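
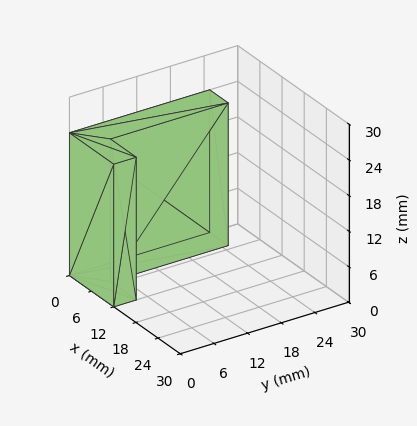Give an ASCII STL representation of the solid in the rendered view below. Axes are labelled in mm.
Reading the render: the shape is an L-shaped prism: outer 12 × 25 mm, arm thicknesses ≈ 4 mm (horizontal) and 5 mm (vertical), extruded 24 mm in z (dimensions read to the nearest mm from the axis ticks). For the STL, each face is triangulated and given an outward normal.

solid part
  facet normal 0.0000 0.0000 -1.0000
    outer loop
      vertex 12.00 4.00 0.00
      vertex 12.00 0.00 0.00
      vertex 0.00 0.00 0.00
    endloop
  endfacet
  facet normal 0.0000 0.0000 -1.0000
    outer loop
      vertex 5.00 4.00 0.00
      vertex 12.00 4.00 0.00
      vertex 0.00 0.00 0.00
    endloop
  endfacet
  facet normal 0.0000 0.0000 -1.0000
    outer loop
      vertex 5.00 25.00 0.00
      vertex 5.00 4.00 0.00
      vertex 0.00 0.00 0.00
    endloop
  endfacet
  facet normal 0.0000 0.0000 -1.0000
    outer loop
      vertex 0.00 25.00 0.00
      vertex 5.00 25.00 0.00
      vertex 0.00 0.00 0.00
    endloop
  endfacet
  facet normal 0.0000 0.0000 1.0000
    outer loop
      vertex 0.00 0.00 24.00
      vertex 12.00 0.00 24.00
      vertex 12.00 4.00 24.00
    endloop
  endfacet
  facet normal 0.0000 0.0000 1.0000
    outer loop
      vertex 0.00 0.00 24.00
      vertex 12.00 4.00 24.00
      vertex 5.00 4.00 24.00
    endloop
  endfacet
  facet normal 0.0000 0.0000 1.0000
    outer loop
      vertex 0.00 0.00 24.00
      vertex 5.00 4.00 24.00
      vertex 5.00 25.00 24.00
    endloop
  endfacet
  facet normal 0.0000 0.0000 1.0000
    outer loop
      vertex 0.00 0.00 24.00
      vertex 5.00 25.00 24.00
      vertex 0.00 25.00 24.00
    endloop
  endfacet
  facet normal 0.0000 -1.0000 0.0000
    outer loop
      vertex 0.00 0.00 0.00
      vertex 12.00 0.00 0.00
      vertex 12.00 0.00 24.00
    endloop
  endfacet
  facet normal 0.0000 -1.0000 0.0000
    outer loop
      vertex 0.00 0.00 0.00
      vertex 12.00 0.00 24.00
      vertex 0.00 0.00 24.00
    endloop
  endfacet
  facet normal 1.0000 0.0000 0.0000
    outer loop
      vertex 12.00 0.00 0.00
      vertex 12.00 4.00 0.00
      vertex 12.00 4.00 24.00
    endloop
  endfacet
  facet normal 1.0000 0.0000 0.0000
    outer loop
      vertex 12.00 0.00 0.00
      vertex 12.00 4.00 24.00
      vertex 12.00 0.00 24.00
    endloop
  endfacet
  facet normal 0.0000 1.0000 0.0000
    outer loop
      vertex 12.00 4.00 0.00
      vertex 5.00 4.00 0.00
      vertex 5.00 4.00 24.00
    endloop
  endfacet
  facet normal 0.0000 1.0000 0.0000
    outer loop
      vertex 12.00 4.00 0.00
      vertex 5.00 4.00 24.00
      vertex 12.00 4.00 24.00
    endloop
  endfacet
  facet normal 1.0000 0.0000 0.0000
    outer loop
      vertex 5.00 4.00 0.00
      vertex 5.00 25.00 0.00
      vertex 5.00 25.00 24.00
    endloop
  endfacet
  facet normal 1.0000 0.0000 0.0000
    outer loop
      vertex 5.00 4.00 0.00
      vertex 5.00 25.00 24.00
      vertex 5.00 4.00 24.00
    endloop
  endfacet
  facet normal 0.0000 1.0000 0.0000
    outer loop
      vertex 5.00 25.00 0.00
      vertex 0.00 25.00 0.00
      vertex 0.00 25.00 24.00
    endloop
  endfacet
  facet normal 0.0000 1.0000 0.0000
    outer loop
      vertex 5.00 25.00 0.00
      vertex 0.00 25.00 24.00
      vertex 5.00 25.00 24.00
    endloop
  endfacet
  facet normal -1.0000 0.0000 0.0000
    outer loop
      vertex 0.00 25.00 0.00
      vertex 0.00 0.00 0.00
      vertex 0.00 0.00 24.00
    endloop
  endfacet
  facet normal -1.0000 0.0000 0.0000
    outer loop
      vertex 0.00 25.00 0.00
      vertex 0.00 0.00 24.00
      vertex 0.00 25.00 24.00
    endloop
  endfacet
endsolid part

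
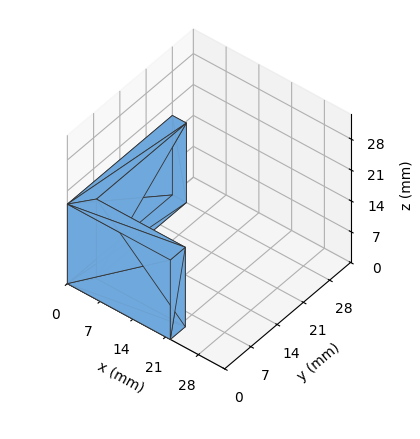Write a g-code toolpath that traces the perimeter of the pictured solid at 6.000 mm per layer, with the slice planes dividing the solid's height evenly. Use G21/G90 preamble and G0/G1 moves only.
Reading the render: the shape is an L-shaped prism: outer 22 × 28 mm, arm thicknesses ≈ 4 mm (horizontal) and 3 mm (vertical), extruded 18 mm in z (dimensions read to the nearest mm from the axis ticks). For the g-code, the solid's height is divided into equal slices at the stated Δz and each level perimeter traced with G1 moves after a G0 lift.

; perimeter-only toolpath
G21 ; units = mm
G90 ; absolute positioning
G28 ; home
; layer 1
G0 Z6.000
G0 X0.000 Y0.000
G1 X22.000 Y0.000
G1 X22.000 Y4.000
G1 X3.000 Y4.000
G1 X3.000 Y28.000
G1 X0.000 Y28.000
G1 X0.000 Y0.000
; layer 2
G0 Z12.000
G0 X0.000 Y0.000
G1 X22.000 Y0.000
G1 X22.000 Y4.000
G1 X3.000 Y4.000
G1 X3.000 Y28.000
G1 X0.000 Y28.000
G1 X0.000 Y0.000
; layer 3
G0 Z18.000
G0 X0.000 Y0.000
G1 X22.000 Y0.000
G1 X22.000 Y4.000
G1 X3.000 Y4.000
G1 X3.000 Y28.000
G1 X0.000 Y28.000
G1 X0.000 Y0.000
M2 ; end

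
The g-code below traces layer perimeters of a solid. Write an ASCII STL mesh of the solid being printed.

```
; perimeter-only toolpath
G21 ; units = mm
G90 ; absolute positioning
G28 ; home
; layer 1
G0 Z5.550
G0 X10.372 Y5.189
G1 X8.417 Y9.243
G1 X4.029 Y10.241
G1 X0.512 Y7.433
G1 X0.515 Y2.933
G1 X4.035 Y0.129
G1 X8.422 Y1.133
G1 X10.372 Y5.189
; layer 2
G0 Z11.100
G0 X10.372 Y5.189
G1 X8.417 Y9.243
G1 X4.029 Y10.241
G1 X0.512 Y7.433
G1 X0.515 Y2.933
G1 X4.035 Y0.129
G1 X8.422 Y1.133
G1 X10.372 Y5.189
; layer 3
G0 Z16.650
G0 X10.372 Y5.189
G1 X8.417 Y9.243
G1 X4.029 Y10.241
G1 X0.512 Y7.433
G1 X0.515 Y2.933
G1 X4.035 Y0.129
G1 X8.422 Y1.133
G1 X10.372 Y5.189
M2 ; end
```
solid part
  facet normal 0.0000 0.0000 -1.0000
    outer loop
      vertex 4.029 10.241 0.000
      vertex 8.417 9.243 0.000
      vertex 10.372 5.189 0.000
    endloop
  endfacet
  facet normal 0.0000 0.0000 -1.0000
    outer loop
      vertex 0.512 7.433 0.000
      vertex 4.029 10.241 0.000
      vertex 10.372 5.189 0.000
    endloop
  endfacet
  facet normal 0.0000 0.0000 -1.0000
    outer loop
      vertex 0.515 2.933 0.000
      vertex 0.512 7.433 0.000
      vertex 10.372 5.189 0.000
    endloop
  endfacet
  facet normal 0.0000 0.0000 -1.0000
    outer loop
      vertex 4.035 0.129 0.000
      vertex 0.515 2.933 0.000
      vertex 10.372 5.189 0.000
    endloop
  endfacet
  facet normal 0.0000 0.0000 -1.0000
    outer loop
      vertex 8.422 1.133 0.000
      vertex 4.035 0.129 0.000
      vertex 10.372 5.189 0.000
    endloop
  endfacet
  facet normal 0.0000 0.0000 1.0000
    outer loop
      vertex 10.372 5.189 16.650
      vertex 8.417 9.243 16.650
      vertex 4.029 10.241 16.650
    endloop
  endfacet
  facet normal 0.0000 0.0000 1.0000
    outer loop
      vertex 10.372 5.189 16.650
      vertex 4.029 10.241 16.650
      vertex 0.512 7.433 16.650
    endloop
  endfacet
  facet normal 0.0000 0.0000 1.0000
    outer loop
      vertex 10.372 5.189 16.650
      vertex 0.512 7.433 16.650
      vertex 0.515 2.933 16.650
    endloop
  endfacet
  facet normal 0.0000 0.0000 1.0000
    outer loop
      vertex 10.372 5.189 16.650
      vertex 0.515 2.933 16.650
      vertex 4.035 0.129 16.650
    endloop
  endfacet
  facet normal 0.0000 0.0000 1.0000
    outer loop
      vertex 10.372 5.189 16.650
      vertex 4.035 0.129 16.650
      vertex 8.422 1.133 16.650
    endloop
  endfacet
  facet normal 0.9007 0.4344 0.0000
    outer loop
      vertex 10.372 5.189 0.000
      vertex 8.417 9.243 0.000
      vertex 8.417 9.243 16.650
    endloop
  endfacet
  facet normal 0.9007 0.4344 0.0000
    outer loop
      vertex 10.372 5.189 0.000
      vertex 8.417 9.243 16.650
      vertex 10.372 5.189 16.650
    endloop
  endfacet
  facet normal 0.2218 0.9751 0.0000
    outer loop
      vertex 8.417 9.243 0.000
      vertex 4.029 10.241 0.000
      vertex 4.029 10.241 16.650
    endloop
  endfacet
  facet normal 0.2218 0.9751 0.0000
    outer loop
      vertex 8.417 9.243 0.000
      vertex 4.029 10.241 16.650
      vertex 8.417 9.243 16.650
    endloop
  endfacet
  facet normal -0.6239 0.7815 0.0000
    outer loop
      vertex 4.029 10.241 0.000
      vertex 0.512 7.433 0.000
      vertex 0.512 7.433 16.650
    endloop
  endfacet
  facet normal -0.6239 0.7815 0.0000
    outer loop
      vertex 4.029 10.241 0.000
      vertex 0.512 7.433 16.650
      vertex 4.029 10.241 16.650
    endloop
  endfacet
  facet normal -1.0000 -0.0007 0.0000
    outer loop
      vertex 0.512 7.433 0.000
      vertex 0.515 2.933 0.000
      vertex 0.515 2.933 16.650
    endloop
  endfacet
  facet normal -1.0000 -0.0007 0.0000
    outer loop
      vertex 0.512 7.433 0.000
      vertex 0.515 2.933 16.650
      vertex 0.512 7.433 16.650
    endloop
  endfacet
  facet normal -0.6231 -0.7822 0.0000
    outer loop
      vertex 0.515 2.933 0.000
      vertex 4.035 0.129 0.000
      vertex 4.035 0.129 16.650
    endloop
  endfacet
  facet normal -0.6231 -0.7822 0.0000
    outer loop
      vertex 0.515 2.933 0.000
      vertex 4.035 0.129 16.650
      vertex 0.515 2.933 16.650
    endloop
  endfacet
  facet normal 0.2231 -0.9748 0.0000
    outer loop
      vertex 4.035 0.129 0.000
      vertex 8.422 1.133 0.000
      vertex 8.422 1.133 16.650
    endloop
  endfacet
  facet normal 0.2231 -0.9748 0.0000
    outer loop
      vertex 4.035 0.129 0.000
      vertex 8.422 1.133 16.650
      vertex 4.035 0.129 16.650
    endloop
  endfacet
  facet normal 0.9013 -0.4333 0.0000
    outer loop
      vertex 8.422 1.133 0.000
      vertex 10.372 5.189 0.000
      vertex 10.372 5.189 16.650
    endloop
  endfacet
  facet normal 0.9013 -0.4333 0.0000
    outer loop
      vertex 8.422 1.133 0.000
      vertex 10.372 5.189 16.650
      vertex 8.422 1.133 16.650
    endloop
  endfacet
endsolid part

The G0 Z moves step by Δz≈5.550 mm. Every layer's G1 loop is the same polygon, so the solid is a straight extrusion of it from z=0 to z≈16.6. Closing with flat bottom and top caps and triangulating gives 24 facets — a regular 7-sided prism (a cylinder approximated with 7 flat sides), circumscribed radius ≈ 5.19 mm, height ≈ 16.6 mm.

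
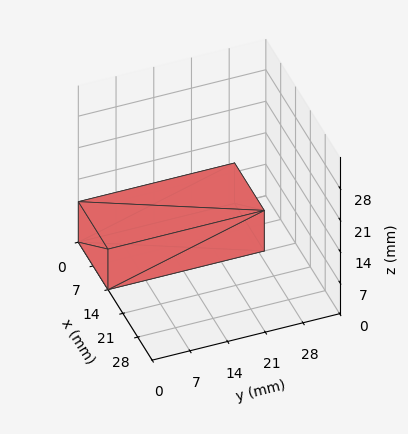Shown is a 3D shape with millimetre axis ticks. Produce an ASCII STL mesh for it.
Reading the render: the shape is a rectangular box, roughly 14 × 29 mm footprint and 9 mm tall (dimensions read to the nearest mm from the axis ticks). For the STL, each face is triangulated and given an outward normal.

solid part
  facet normal 0.0000 0.0000 -1.0000
    outer loop
      vertex 14.0 29.0 0.0
      vertex 14.0 0.0 0.0
      vertex 0.0 0.0 0.0
    endloop
  endfacet
  facet normal 0.0000 0.0000 -1.0000
    outer loop
      vertex 0.0 29.0 0.0
      vertex 14.0 29.0 0.0
      vertex 0.0 0.0 0.0
    endloop
  endfacet
  facet normal 0.0000 0.0000 1.0000
    outer loop
      vertex 0.0 0.0 9.0
      vertex 14.0 0.0 9.0
      vertex 14.0 29.0 9.0
    endloop
  endfacet
  facet normal 0.0000 0.0000 1.0000
    outer loop
      vertex 0.0 0.0 9.0
      vertex 14.0 29.0 9.0
      vertex 0.0 29.0 9.0
    endloop
  endfacet
  facet normal 0.0000 -1.0000 0.0000
    outer loop
      vertex 0.0 0.0 0.0
      vertex 14.0 0.0 0.0
      vertex 14.0 0.0 9.0
    endloop
  endfacet
  facet normal 0.0000 -1.0000 0.0000
    outer loop
      vertex 0.0 0.0 0.0
      vertex 14.0 0.0 9.0
      vertex 0.0 0.0 9.0
    endloop
  endfacet
  facet normal 0.0000 1.0000 0.0000
    outer loop
      vertex 14.0 29.0 9.0
      vertex 14.0 29.0 0.0
      vertex 0.0 29.0 0.0
    endloop
  endfacet
  facet normal 0.0000 1.0000 0.0000
    outer loop
      vertex 0.0 29.0 9.0
      vertex 14.0 29.0 9.0
      vertex 0.0 29.0 0.0
    endloop
  endfacet
  facet normal -1.0000 0.0000 0.0000
    outer loop
      vertex 0.0 29.0 9.0
      vertex 0.0 29.0 0.0
      vertex 0.0 0.0 0.0
    endloop
  endfacet
  facet normal -1.0000 0.0000 0.0000
    outer loop
      vertex 0.0 0.0 9.0
      vertex 0.0 29.0 9.0
      vertex 0.0 0.0 0.0
    endloop
  endfacet
  facet normal 1.0000 0.0000 0.0000
    outer loop
      vertex 14.0 0.0 0.0
      vertex 14.0 29.0 0.0
      vertex 14.0 29.0 9.0
    endloop
  endfacet
  facet normal 1.0000 0.0000 0.0000
    outer loop
      vertex 14.0 0.0 0.0
      vertex 14.0 29.0 9.0
      vertex 14.0 0.0 9.0
    endloop
  endfacet
endsolid part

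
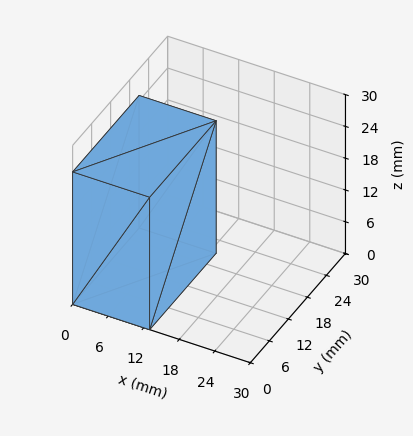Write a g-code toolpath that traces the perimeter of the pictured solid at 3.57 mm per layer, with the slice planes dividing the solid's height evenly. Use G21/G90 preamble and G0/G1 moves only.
Reading the render: the shape is a rectangular box, roughly 13 × 21 mm footprint and 25 mm tall (dimensions read to the nearest mm from the axis ticks). For the g-code, the solid's height is divided into equal slices at the stated Δz and each level perimeter traced with G1 moves after a G0 lift.

; perimeter-only toolpath
G21 ; units = mm
G90 ; absolute positioning
G28 ; home
; layer 1
G0 Z3.57
G0 X0.00 Y0.00
G1 X13.00 Y0.00
G1 X13.00 Y21.00
G1 X0.00 Y21.00
G1 X0.00 Y0.00
; layer 2
G0 Z7.14
G0 X0.00 Y0.00
G1 X13.00 Y0.00
G1 X13.00 Y21.00
G1 X0.00 Y21.00
G1 X0.00 Y0.00
; layer 3
G0 Z10.71
G0 X0.00 Y0.00
G1 X13.00 Y0.00
G1 X13.00 Y21.00
G1 X0.00 Y21.00
G1 X0.00 Y0.00
; layer 4
G0 Z14.29
G0 X0.00 Y0.00
G1 X13.00 Y0.00
G1 X13.00 Y21.00
G1 X0.00 Y21.00
G1 X0.00 Y0.00
; layer 5
G0 Z17.86
G0 X0.00 Y0.00
G1 X13.00 Y0.00
G1 X13.00 Y21.00
G1 X0.00 Y21.00
G1 X0.00 Y0.00
; layer 6
G0 Z21.43
G0 X0.00 Y0.00
G1 X13.00 Y0.00
G1 X13.00 Y21.00
G1 X0.00 Y21.00
G1 X0.00 Y0.00
; layer 7
G0 Z25.00
G0 X0.00 Y0.00
G1 X13.00 Y0.00
G1 X13.00 Y21.00
G1 X0.00 Y21.00
G1 X0.00 Y0.00
M2 ; end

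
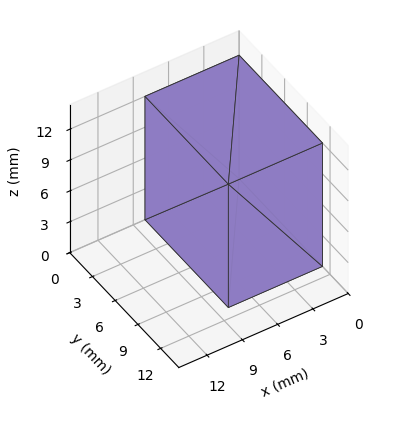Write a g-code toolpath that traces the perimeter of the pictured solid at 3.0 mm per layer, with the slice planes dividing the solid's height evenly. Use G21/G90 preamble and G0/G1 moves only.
Reading the render: the shape is a rectangular box, roughly 8 × 11 mm footprint and 12 mm tall (dimensions read to the nearest mm from the axis ticks). For the g-code, the solid's height is divided into equal slices at the stated Δz and each level perimeter traced with G1 moves after a G0 lift.

; perimeter-only toolpath
G21 ; units = mm
G90 ; absolute positioning
G28 ; home
; layer 1
G0 Z3.0
G0 X0.0 Y0.0
G1 X8.0 Y0.0
G1 X8.0 Y11.0
G1 X0.0 Y11.0
G1 X0.0 Y0.0
; layer 2
G0 Z6.0
G0 X0.0 Y0.0
G1 X8.0 Y0.0
G1 X8.0 Y11.0
G1 X0.0 Y11.0
G1 X0.0 Y0.0
; layer 3
G0 Z9.0
G0 X0.0 Y0.0
G1 X8.0 Y0.0
G1 X8.0 Y11.0
G1 X0.0 Y11.0
G1 X0.0 Y0.0
; layer 4
G0 Z12.0
G0 X0.0 Y0.0
G1 X8.0 Y0.0
G1 X8.0 Y11.0
G1 X0.0 Y11.0
G1 X0.0 Y0.0
M2 ; end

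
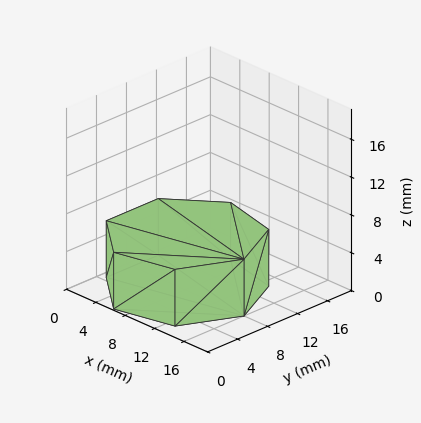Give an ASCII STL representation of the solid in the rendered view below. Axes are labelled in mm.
Reading the render: the shape is a regular 7-sided prism (a cylinder approximated with 7 flat sides), circumscribed radius ≈ 8 mm, height ≈ 6 mm (dimensions read to the nearest mm from the axis ticks). For the STL, each face is triangulated and given an outward normal.

solid part
  facet normal 0.0000 0.0000 -1.0000
    outer loop
      vertex 6.22 15.80 0.00
      vertex 12.99 14.25 0.00
      vertex 16.00 8.00 0.00
    endloop
  endfacet
  facet normal 0.0000 0.0000 -1.0000
    outer loop
      vertex 0.79 11.47 0.00
      vertex 6.22 15.80 0.00
      vertex 16.00 8.00 0.00
    endloop
  endfacet
  facet normal 0.0000 0.0000 -1.0000
    outer loop
      vertex 0.79 4.53 0.00
      vertex 0.79 11.47 0.00
      vertex 16.00 8.00 0.00
    endloop
  endfacet
  facet normal 0.0000 0.0000 -1.0000
    outer loop
      vertex 6.22 0.20 0.00
      vertex 0.79 4.53 0.00
      vertex 16.00 8.00 0.00
    endloop
  endfacet
  facet normal 0.0000 0.0000 -1.0000
    outer loop
      vertex 12.99 1.75 0.00
      vertex 6.22 0.20 0.00
      vertex 16.00 8.00 0.00
    endloop
  endfacet
  facet normal 0.0000 0.0000 1.0000
    outer loop
      vertex 16.00 8.00 6.00
      vertex 12.99 14.25 6.00
      vertex 6.22 15.80 6.00
    endloop
  endfacet
  facet normal 0.0000 0.0000 1.0000
    outer loop
      vertex 16.00 8.00 6.00
      vertex 6.22 15.80 6.00
      vertex 0.79 11.47 6.00
    endloop
  endfacet
  facet normal 0.0000 0.0000 1.0000
    outer loop
      vertex 16.00 8.00 6.00
      vertex 0.79 11.47 6.00
      vertex 0.79 4.53 6.00
    endloop
  endfacet
  facet normal 0.0000 0.0000 1.0000
    outer loop
      vertex 16.00 8.00 6.00
      vertex 0.79 4.53 6.00
      vertex 6.22 0.20 6.00
    endloop
  endfacet
  facet normal 0.0000 0.0000 1.0000
    outer loop
      vertex 16.00 8.00 6.00
      vertex 6.22 0.20 6.00
      vertex 12.99 1.75 6.00
    endloop
  endfacet
  facet normal 0.9010 0.4339 0.0000
    outer loop
      vertex 16.00 8.00 0.00
      vertex 12.99 14.25 0.00
      vertex 12.99 14.25 6.00
    endloop
  endfacet
  facet normal 0.9010 0.4339 0.0000
    outer loop
      vertex 16.00 8.00 0.00
      vertex 12.99 14.25 6.00
      vertex 16.00 8.00 6.00
    endloop
  endfacet
  facet normal 0.2232 0.9748 0.0000
    outer loop
      vertex 12.99 14.25 0.00
      vertex 6.22 15.80 0.00
      vertex 6.22 15.80 6.00
    endloop
  endfacet
  facet normal 0.2232 0.9748 0.0000
    outer loop
      vertex 12.99 14.25 0.00
      vertex 6.22 15.80 6.00
      vertex 12.99 14.25 6.00
    endloop
  endfacet
  facet normal -0.6235 0.7819 0.0000
    outer loop
      vertex 6.22 15.80 0.00
      vertex 0.79 11.47 0.00
      vertex 0.79 11.47 6.00
    endloop
  endfacet
  facet normal -0.6235 0.7819 0.0000
    outer loop
      vertex 6.22 15.80 0.00
      vertex 0.79 11.47 6.00
      vertex 6.22 15.80 6.00
    endloop
  endfacet
  facet normal -1.0000 0.0000 0.0000
    outer loop
      vertex 0.79 11.47 0.00
      vertex 0.79 4.53 0.00
      vertex 0.79 4.53 6.00
    endloop
  endfacet
  facet normal -1.0000 0.0000 0.0000
    outer loop
      vertex 0.79 11.47 0.00
      vertex 0.79 4.53 6.00
      vertex 0.79 11.47 6.00
    endloop
  endfacet
  facet normal -0.6235 -0.7819 0.0000
    outer loop
      vertex 0.79 4.53 0.00
      vertex 6.22 0.20 0.00
      vertex 6.22 0.20 6.00
    endloop
  endfacet
  facet normal -0.6235 -0.7819 0.0000
    outer loop
      vertex 0.79 4.53 0.00
      vertex 6.22 0.20 6.00
      vertex 0.79 4.53 6.00
    endloop
  endfacet
  facet normal 0.2232 -0.9748 0.0000
    outer loop
      vertex 6.22 0.20 0.00
      vertex 12.99 1.75 0.00
      vertex 12.99 1.75 6.00
    endloop
  endfacet
  facet normal 0.2232 -0.9748 0.0000
    outer loop
      vertex 6.22 0.20 0.00
      vertex 12.99 1.75 6.00
      vertex 6.22 0.20 6.00
    endloop
  endfacet
  facet normal 0.9010 -0.4339 0.0000
    outer loop
      vertex 12.99 1.75 0.00
      vertex 16.00 8.00 0.00
      vertex 16.00 8.00 6.00
    endloop
  endfacet
  facet normal 0.9010 -0.4339 0.0000
    outer loop
      vertex 12.99 1.75 0.00
      vertex 16.00 8.00 6.00
      vertex 12.99 1.75 6.00
    endloop
  endfacet
endsolid part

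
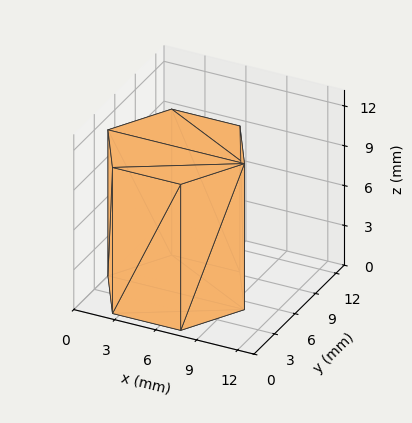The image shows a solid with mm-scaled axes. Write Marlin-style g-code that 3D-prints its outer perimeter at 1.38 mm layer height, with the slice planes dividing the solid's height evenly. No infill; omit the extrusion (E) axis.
Reading the render: the shape is a regular 6-sided prism (a cylinder approximated with 6 flat sides), circumscribed radius ≈ 5 mm, height ≈ 11 mm (dimensions read to the nearest mm from the axis ticks). For the g-code, the solid's height is divided into equal slices at the stated Δz and each level perimeter traced with G1 moves after a G0 lift.

; perimeter-only toolpath
G21 ; units = mm
G90 ; absolute positioning
G28 ; home
; layer 1
G0 Z1.38
G0 X10.00 Y5.00
G1 X7.50 Y9.33
G1 X2.50 Y9.33
G1 X0.00 Y5.00
G1 X2.50 Y0.67
G1 X7.50 Y0.67
G1 X10.00 Y5.00
; layer 2
G0 Z2.75
G0 X10.00 Y5.00
G1 X7.50 Y9.33
G1 X2.50 Y9.33
G1 X0.00 Y5.00
G1 X2.50 Y0.67
G1 X7.50 Y0.67
G1 X10.00 Y5.00
; layer 3
G0 Z4.12
G0 X10.00 Y5.00
G1 X7.50 Y9.33
G1 X2.50 Y9.33
G1 X0.00 Y5.00
G1 X2.50 Y0.67
G1 X7.50 Y0.67
G1 X10.00 Y5.00
; layer 4
G0 Z5.50
G0 X10.00 Y5.00
G1 X7.50 Y9.33
G1 X2.50 Y9.33
G1 X0.00 Y5.00
G1 X2.50 Y0.67
G1 X7.50 Y0.67
G1 X10.00 Y5.00
; layer 5
G0 Z6.88
G0 X10.00 Y5.00
G1 X7.50 Y9.33
G1 X2.50 Y9.33
G1 X0.00 Y5.00
G1 X2.50 Y0.67
G1 X7.50 Y0.67
G1 X10.00 Y5.00
; layer 6
G0 Z8.25
G0 X10.00 Y5.00
G1 X7.50 Y9.33
G1 X2.50 Y9.33
G1 X0.00 Y5.00
G1 X2.50 Y0.67
G1 X7.50 Y0.67
G1 X10.00 Y5.00
; layer 7
G0 Z9.62
G0 X10.00 Y5.00
G1 X7.50 Y9.33
G1 X2.50 Y9.33
G1 X0.00 Y5.00
G1 X2.50 Y0.67
G1 X7.50 Y0.67
G1 X10.00 Y5.00
; layer 8
G0 Z11.00
G0 X10.00 Y5.00
G1 X7.50 Y9.33
G1 X2.50 Y9.33
G1 X0.00 Y5.00
G1 X2.50 Y0.67
G1 X7.50 Y0.67
G1 X10.00 Y5.00
M2 ; end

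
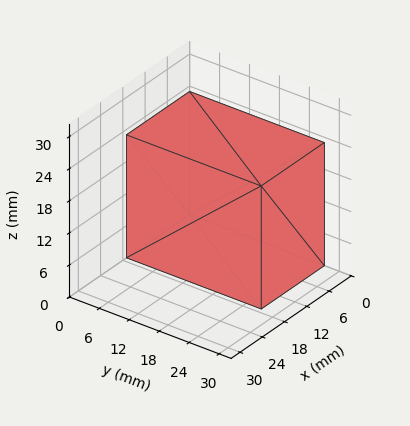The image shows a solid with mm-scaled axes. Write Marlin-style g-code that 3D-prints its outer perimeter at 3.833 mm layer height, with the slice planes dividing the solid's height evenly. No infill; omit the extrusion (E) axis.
Reading the render: the shape is a rectangular box, roughly 17 × 27 mm footprint and 23 mm tall (dimensions read to the nearest mm from the axis ticks). For the g-code, the solid's height is divided into equal slices at the stated Δz and each level perimeter traced with G1 moves after a G0 lift.

; perimeter-only toolpath
G21 ; units = mm
G90 ; absolute positioning
G28 ; home
; layer 1
G0 Z3.833
G0 X0.000 Y0.000
G1 X17.000 Y0.000
G1 X17.000 Y27.000
G1 X0.000 Y27.000
G1 X0.000 Y0.000
; layer 2
G0 Z7.667
G0 X0.000 Y0.000
G1 X17.000 Y0.000
G1 X17.000 Y27.000
G1 X0.000 Y27.000
G1 X0.000 Y0.000
; layer 3
G0 Z11.500
G0 X0.000 Y0.000
G1 X17.000 Y0.000
G1 X17.000 Y27.000
G1 X0.000 Y27.000
G1 X0.000 Y0.000
; layer 4
G0 Z15.333
G0 X0.000 Y0.000
G1 X17.000 Y0.000
G1 X17.000 Y27.000
G1 X0.000 Y27.000
G1 X0.000 Y0.000
; layer 5
G0 Z19.167
G0 X0.000 Y0.000
G1 X17.000 Y0.000
G1 X17.000 Y27.000
G1 X0.000 Y27.000
G1 X0.000 Y0.000
; layer 6
G0 Z23.000
G0 X0.000 Y0.000
G1 X17.000 Y0.000
G1 X17.000 Y27.000
G1 X0.000 Y27.000
G1 X0.000 Y0.000
M2 ; end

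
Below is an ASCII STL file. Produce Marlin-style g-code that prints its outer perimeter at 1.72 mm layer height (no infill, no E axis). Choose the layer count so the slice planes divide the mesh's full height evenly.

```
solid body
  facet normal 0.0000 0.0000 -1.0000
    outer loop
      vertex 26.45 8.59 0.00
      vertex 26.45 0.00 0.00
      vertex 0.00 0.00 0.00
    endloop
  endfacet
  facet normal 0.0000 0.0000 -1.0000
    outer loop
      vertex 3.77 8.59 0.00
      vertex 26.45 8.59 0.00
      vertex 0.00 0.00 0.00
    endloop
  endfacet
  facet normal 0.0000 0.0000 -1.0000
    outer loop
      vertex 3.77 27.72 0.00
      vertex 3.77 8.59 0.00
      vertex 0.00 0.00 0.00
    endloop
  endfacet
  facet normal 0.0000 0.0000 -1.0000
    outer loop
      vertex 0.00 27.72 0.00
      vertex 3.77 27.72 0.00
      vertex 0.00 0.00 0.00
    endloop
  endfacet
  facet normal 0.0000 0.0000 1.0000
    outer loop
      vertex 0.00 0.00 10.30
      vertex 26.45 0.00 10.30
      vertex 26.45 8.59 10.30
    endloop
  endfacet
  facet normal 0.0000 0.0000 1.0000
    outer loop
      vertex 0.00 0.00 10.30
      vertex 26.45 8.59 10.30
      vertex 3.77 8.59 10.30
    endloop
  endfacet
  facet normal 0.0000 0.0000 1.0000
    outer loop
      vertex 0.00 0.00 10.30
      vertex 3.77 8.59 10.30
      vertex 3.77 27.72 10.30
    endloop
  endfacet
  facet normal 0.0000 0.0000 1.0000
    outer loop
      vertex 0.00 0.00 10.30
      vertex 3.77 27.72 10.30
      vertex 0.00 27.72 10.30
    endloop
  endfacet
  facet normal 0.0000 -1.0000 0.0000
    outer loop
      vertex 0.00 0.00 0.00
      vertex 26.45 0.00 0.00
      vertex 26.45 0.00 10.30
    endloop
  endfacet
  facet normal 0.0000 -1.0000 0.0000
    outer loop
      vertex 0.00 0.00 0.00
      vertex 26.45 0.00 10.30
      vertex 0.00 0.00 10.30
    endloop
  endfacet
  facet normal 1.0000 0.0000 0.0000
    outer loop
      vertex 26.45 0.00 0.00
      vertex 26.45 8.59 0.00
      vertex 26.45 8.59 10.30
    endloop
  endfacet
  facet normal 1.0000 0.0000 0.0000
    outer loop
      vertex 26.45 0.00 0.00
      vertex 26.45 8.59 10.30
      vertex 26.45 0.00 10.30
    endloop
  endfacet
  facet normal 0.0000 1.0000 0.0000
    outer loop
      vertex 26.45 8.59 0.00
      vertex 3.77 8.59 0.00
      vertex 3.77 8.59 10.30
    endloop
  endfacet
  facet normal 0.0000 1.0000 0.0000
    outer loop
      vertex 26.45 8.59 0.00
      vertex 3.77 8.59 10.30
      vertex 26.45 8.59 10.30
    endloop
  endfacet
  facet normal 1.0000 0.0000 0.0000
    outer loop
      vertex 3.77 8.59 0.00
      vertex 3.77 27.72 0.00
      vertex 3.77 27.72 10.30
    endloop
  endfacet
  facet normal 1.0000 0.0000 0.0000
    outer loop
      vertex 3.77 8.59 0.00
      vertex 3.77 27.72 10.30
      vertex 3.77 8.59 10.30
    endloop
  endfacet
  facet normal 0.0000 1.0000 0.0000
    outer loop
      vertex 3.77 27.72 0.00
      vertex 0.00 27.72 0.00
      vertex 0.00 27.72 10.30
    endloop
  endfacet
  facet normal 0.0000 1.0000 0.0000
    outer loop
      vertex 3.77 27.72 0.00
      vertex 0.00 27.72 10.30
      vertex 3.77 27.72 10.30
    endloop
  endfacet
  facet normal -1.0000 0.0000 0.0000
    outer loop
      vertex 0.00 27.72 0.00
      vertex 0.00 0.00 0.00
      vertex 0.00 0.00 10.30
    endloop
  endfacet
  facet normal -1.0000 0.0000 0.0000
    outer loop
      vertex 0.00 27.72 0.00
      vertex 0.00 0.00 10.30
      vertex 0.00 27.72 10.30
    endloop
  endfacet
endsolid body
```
; perimeter-only toolpath
G21 ; units = mm
G90 ; absolute positioning
G28 ; home
; layer 1
G0 Z1.72
G0 X0.00 Y0.00
G1 X26.45 Y0.00
G1 X26.45 Y8.59
G1 X3.77 Y8.59
G1 X3.77 Y27.72
G1 X0.00 Y27.72
G1 X0.00 Y0.00
; layer 2
G0 Z3.43
G0 X0.00 Y0.00
G1 X26.45 Y0.00
G1 X26.45 Y8.59
G1 X3.77 Y8.59
G1 X3.77 Y27.72
G1 X0.00 Y27.72
G1 X0.00 Y0.00
; layer 3
G0 Z5.15
G0 X0.00 Y0.00
G1 X26.45 Y0.00
G1 X26.45 Y8.59
G1 X3.77 Y8.59
G1 X3.77 Y27.72
G1 X0.00 Y27.72
G1 X0.00 Y0.00
; layer 4
G0 Z6.87
G0 X0.00 Y0.00
G1 X26.45 Y0.00
G1 X26.45 Y8.59
G1 X3.77 Y8.59
G1 X3.77 Y27.72
G1 X0.00 Y27.72
G1 X0.00 Y0.00
; layer 5
G0 Z8.58
G0 X0.00 Y0.00
G1 X26.45 Y0.00
G1 X26.45 Y8.59
G1 X3.77 Y8.59
G1 X3.77 Y27.72
G1 X0.00 Y27.72
G1 X0.00 Y0.00
; layer 6
G0 Z10.30
G0 X0.00 Y0.00
G1 X26.45 Y0.00
G1 X26.45 Y8.59
G1 X3.77 Y8.59
G1 X3.77 Y27.72
G1 X0.00 Y27.72
G1 X0.00 Y0.00
M2 ; end

The solid is an L-shaped prism: outer 26.4 × 27.7 mm, arm thicknesses ≈ 8.59 mm (horizontal) and 3.77 mm (vertical), extruded 10.3 mm in z. Slicing at Δz = 1.72 mm — 6 equal slices spanning the solid's height, so layer i sits at z = i·h/6 — gives 6 non-empty perimeters. Each is a 6-segment closed polygon; G0 lifts to the layer z and rapids to the start vertex, then G1 traces the edges.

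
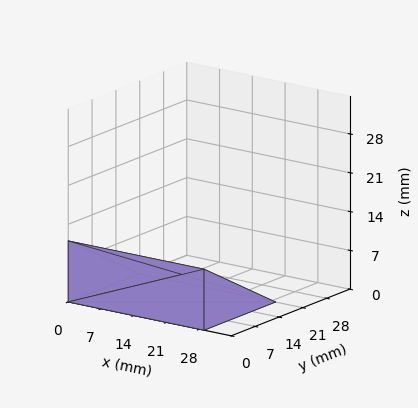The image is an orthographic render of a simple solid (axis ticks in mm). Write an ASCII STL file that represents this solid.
Reading the render: the shape is a wedge (ramp): 29 × 21 mm base, rising to 11 mm along the y=0 edge and sloping linearly to z=0 at y=21 (dimensions read to the nearest mm from the axis ticks). For the STL, each face is triangulated and given an outward normal.

solid part
  facet normal 0.0000 0.0000 -1.0000
    outer loop
      vertex 29.00 21.00 0.00
      vertex 29.00 0.00 0.00
      vertex 0.00 0.00 0.00
    endloop
  endfacet
  facet normal 0.0000 0.0000 -1.0000
    outer loop
      vertex 0.00 21.00 0.00
      vertex 29.00 21.00 0.00
      vertex 0.00 0.00 0.00
    endloop
  endfacet
  facet normal 0.0000 -1.0000 0.0000
    outer loop
      vertex 0.00 0.00 0.00
      vertex 29.00 0.00 0.00
      vertex 29.00 0.00 11.00
    endloop
  endfacet
  facet normal 0.0000 -1.0000 0.0000
    outer loop
      vertex 0.00 0.00 0.00
      vertex 29.00 0.00 11.00
      vertex 0.00 0.00 11.00
    endloop
  endfacet
  facet normal 0.0000 0.4640 0.8858
    outer loop
      vertex 0.00 0.00 11.00
      vertex 29.00 0.00 11.00
      vertex 29.00 21.00 0.00
    endloop
  endfacet
  facet normal 0.0000 0.4640 0.8858
    outer loop
      vertex 0.00 0.00 11.00
      vertex 29.00 21.00 0.00
      vertex 0.00 21.00 0.00
    endloop
  endfacet
  facet normal -1.0000 0.0000 0.0000
    outer loop
      vertex 0.00 0.00 11.00
      vertex 0.00 21.00 0.00
      vertex 0.00 0.00 0.00
    endloop
  endfacet
  facet normal 1.0000 0.0000 0.0000
    outer loop
      vertex 29.00 0.00 0.00
      vertex 29.00 21.00 0.00
      vertex 29.00 0.00 11.00
    endloop
  endfacet
endsolid part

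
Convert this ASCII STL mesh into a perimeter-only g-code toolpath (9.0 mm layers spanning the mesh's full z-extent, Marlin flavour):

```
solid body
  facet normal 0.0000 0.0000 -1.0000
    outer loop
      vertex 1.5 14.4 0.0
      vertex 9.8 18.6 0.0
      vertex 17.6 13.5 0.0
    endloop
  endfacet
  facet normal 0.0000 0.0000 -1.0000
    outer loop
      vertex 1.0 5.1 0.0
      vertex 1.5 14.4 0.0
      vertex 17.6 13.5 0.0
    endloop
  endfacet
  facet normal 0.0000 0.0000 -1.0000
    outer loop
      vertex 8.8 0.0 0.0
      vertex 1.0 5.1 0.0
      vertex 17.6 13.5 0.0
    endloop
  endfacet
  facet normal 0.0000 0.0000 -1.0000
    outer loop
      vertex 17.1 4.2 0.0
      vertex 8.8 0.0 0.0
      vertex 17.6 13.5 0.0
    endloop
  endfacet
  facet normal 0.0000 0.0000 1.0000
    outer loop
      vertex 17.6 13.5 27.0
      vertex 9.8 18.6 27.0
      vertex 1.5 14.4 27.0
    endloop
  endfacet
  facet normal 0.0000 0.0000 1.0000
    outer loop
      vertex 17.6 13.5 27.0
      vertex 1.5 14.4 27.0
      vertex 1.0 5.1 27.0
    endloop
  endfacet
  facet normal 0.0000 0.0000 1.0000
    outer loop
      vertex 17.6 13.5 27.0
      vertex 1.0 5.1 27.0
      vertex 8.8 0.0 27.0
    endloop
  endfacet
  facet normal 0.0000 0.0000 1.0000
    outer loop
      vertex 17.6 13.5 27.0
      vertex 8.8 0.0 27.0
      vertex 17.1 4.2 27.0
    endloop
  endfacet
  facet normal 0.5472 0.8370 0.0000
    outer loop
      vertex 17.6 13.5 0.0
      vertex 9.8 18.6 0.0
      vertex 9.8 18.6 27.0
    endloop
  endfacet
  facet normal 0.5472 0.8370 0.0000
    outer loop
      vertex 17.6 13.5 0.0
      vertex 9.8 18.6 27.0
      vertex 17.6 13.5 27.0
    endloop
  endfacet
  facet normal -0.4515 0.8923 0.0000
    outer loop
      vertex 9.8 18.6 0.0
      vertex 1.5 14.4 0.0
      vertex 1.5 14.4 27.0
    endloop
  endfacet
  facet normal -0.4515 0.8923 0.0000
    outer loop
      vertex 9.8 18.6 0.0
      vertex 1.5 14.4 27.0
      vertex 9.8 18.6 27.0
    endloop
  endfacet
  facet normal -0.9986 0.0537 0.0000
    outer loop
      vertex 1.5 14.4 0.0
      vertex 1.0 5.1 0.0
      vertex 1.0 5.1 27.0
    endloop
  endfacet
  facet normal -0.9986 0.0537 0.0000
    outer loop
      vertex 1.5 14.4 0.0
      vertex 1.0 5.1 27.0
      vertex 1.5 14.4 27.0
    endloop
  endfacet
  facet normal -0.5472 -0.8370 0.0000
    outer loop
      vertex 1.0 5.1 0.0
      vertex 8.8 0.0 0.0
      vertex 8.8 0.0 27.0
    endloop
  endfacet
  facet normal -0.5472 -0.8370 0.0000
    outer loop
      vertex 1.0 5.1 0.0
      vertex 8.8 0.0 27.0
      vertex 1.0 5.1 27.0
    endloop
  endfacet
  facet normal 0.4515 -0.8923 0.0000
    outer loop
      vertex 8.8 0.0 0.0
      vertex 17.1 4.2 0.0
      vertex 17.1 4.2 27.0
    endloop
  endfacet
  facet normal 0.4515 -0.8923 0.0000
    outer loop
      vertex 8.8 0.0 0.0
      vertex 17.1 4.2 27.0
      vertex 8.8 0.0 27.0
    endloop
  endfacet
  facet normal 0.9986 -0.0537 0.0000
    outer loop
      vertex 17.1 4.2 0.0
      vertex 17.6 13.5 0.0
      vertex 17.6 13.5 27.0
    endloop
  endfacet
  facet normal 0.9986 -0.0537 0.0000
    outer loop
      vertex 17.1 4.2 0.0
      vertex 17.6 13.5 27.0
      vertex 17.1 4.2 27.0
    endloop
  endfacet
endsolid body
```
; perimeter-only toolpath
G21 ; units = mm
G90 ; absolute positioning
G28 ; home
; layer 1
G0 Z9.0
G0 X17.6 Y13.5
G1 X9.8 Y18.6
G1 X1.5 Y14.4
G1 X1.0 Y5.1
G1 X8.8 Y0.0
G1 X17.1 Y4.2
G1 X17.6 Y13.5
; layer 2
G0 Z18.0
G0 X17.6 Y13.5
G1 X9.8 Y18.6
G1 X1.5 Y14.4
G1 X1.0 Y5.1
G1 X8.8 Y0.0
G1 X17.1 Y4.2
G1 X17.6 Y13.5
; layer 3
G0 Z27.0
G0 X17.6 Y13.5
G1 X9.8 Y18.6
G1 X1.5 Y14.4
G1 X1.0 Y5.1
G1 X8.8 Y0.0
G1 X17.1 Y4.2
G1 X17.6 Y13.5
M2 ; end

The solid is a regular 6-sided prism (a cylinder approximated with 6 flat sides), circumscribed radius ≈ 9.3 mm, height ≈ 27 mm. Slicing at Δz = 9.0 mm — 3 equal slices spanning the solid's height, so layer i sits at z = i·h/3 — gives 3 non-empty perimeters. Each is a 6-segment closed polygon; G0 lifts to the layer z and rapids to the start vertex, then G1 traces the edges.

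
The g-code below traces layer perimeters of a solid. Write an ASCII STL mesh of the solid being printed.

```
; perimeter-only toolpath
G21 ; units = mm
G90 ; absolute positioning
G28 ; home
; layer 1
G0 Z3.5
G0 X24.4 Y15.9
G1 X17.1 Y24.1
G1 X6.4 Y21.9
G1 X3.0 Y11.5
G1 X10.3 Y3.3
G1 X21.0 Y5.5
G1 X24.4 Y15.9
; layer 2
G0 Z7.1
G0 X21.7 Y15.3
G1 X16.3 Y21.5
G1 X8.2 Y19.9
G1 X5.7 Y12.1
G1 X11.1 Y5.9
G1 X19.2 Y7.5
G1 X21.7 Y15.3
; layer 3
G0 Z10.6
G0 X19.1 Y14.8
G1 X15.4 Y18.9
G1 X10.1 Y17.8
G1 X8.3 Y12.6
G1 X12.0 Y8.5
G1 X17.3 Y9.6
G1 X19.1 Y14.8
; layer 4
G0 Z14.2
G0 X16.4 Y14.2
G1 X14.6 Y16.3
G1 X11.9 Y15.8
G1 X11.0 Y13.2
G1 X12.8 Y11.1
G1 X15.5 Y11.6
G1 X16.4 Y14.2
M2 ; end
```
solid part
  facet normal 0.0000 0.0000 -1.0000
    outer loop
      vertex 4.6 24.0 0.0
      vertex 18.0 26.7 0.0
      vertex 27.1 16.4 0.0
    endloop
  endfacet
  facet normal 0.0000 0.0000 -1.0000
    outer loop
      vertex 0.3 11.0 0.0
      vertex 4.6 24.0 0.0
      vertex 27.1 16.4 0.0
    endloop
  endfacet
  facet normal 0.0000 0.0000 -1.0000
    outer loop
      vertex 9.4 0.7 0.0
      vertex 0.3 11.0 0.0
      vertex 27.1 16.4 0.0
    endloop
  endfacet
  facet normal 0.0000 0.0000 -1.0000
    outer loop
      vertex 22.8 3.4 0.0
      vertex 9.4 0.7 0.0
      vertex 27.1 16.4 0.0
    endloop
  endfacet
  facet normal 0.6231 0.5505 0.5557
    outer loop
      vertex 27.1 16.4 0.0
      vertex 18.0 26.7 0.0
      vertex 13.7 13.7 17.7
    endloop
  endfacet
  facet normal -0.1639 0.8136 0.5578
    outer loop
      vertex 18.0 26.7 0.0
      vertex 4.6 24.0 0.0
      vertex 13.7 13.7 17.7
    endloop
  endfacet
  facet normal -0.7884 0.2608 0.5571
    outer loop
      vertex 4.6 24.0 0.0
      vertex 0.3 11.0 0.0
      vertex 13.7 13.7 17.7
    endloop
  endfacet
  facet normal -0.6231 -0.5505 0.5557
    outer loop
      vertex 0.3 11.0 0.0
      vertex 9.4 0.7 0.0
      vertex 13.7 13.7 17.7
    endloop
  endfacet
  facet normal 0.1639 -0.8136 0.5578
    outer loop
      vertex 9.4 0.7 0.0
      vertex 22.8 3.4 0.0
      vertex 13.7 13.7 17.7
    endloop
  endfacet
  facet normal 0.7884 -0.2608 0.5571
    outer loop
      vertex 22.8 3.4 0.0
      vertex 27.1 16.4 0.0
      vertex 13.7 13.7 17.7
    endloop
  endfacet
endsolid part

The G0 Z moves step by Δz≈3.5 mm. The G1 loops shrink linearly with z, so the solid tapers from its base footprint up to z≈17.7. Closing with a flat bottom cap and the tapered top and triangulating gives 10 facets — a regular 6-sided pyramid, base circumscribed radius ≈ 13.7 mm, apex at z ≈ 17.7 mm.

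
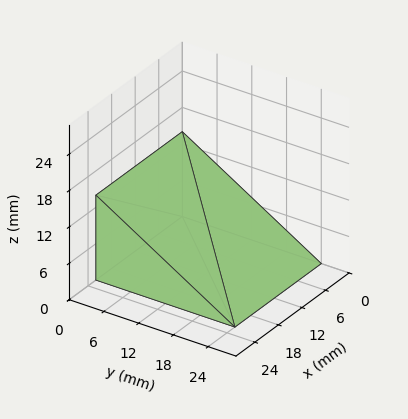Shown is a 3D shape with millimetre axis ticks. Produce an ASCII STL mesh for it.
Reading the render: the shape is a wedge (ramp): 22 × 24 mm base, rising to 14 mm along the y=0 edge and sloping linearly to z=0 at y=24 (dimensions read to the nearest mm from the axis ticks). For the STL, each face is triangulated and given an outward normal.

solid part
  facet normal 0.0000 0.0000 -1.0000
    outer loop
      vertex 22.000 24.000 0.000
      vertex 22.000 0.000 0.000
      vertex 0.000 0.000 0.000
    endloop
  endfacet
  facet normal 0.0000 0.0000 -1.0000
    outer loop
      vertex 0.000 24.000 0.000
      vertex 22.000 24.000 0.000
      vertex 0.000 0.000 0.000
    endloop
  endfacet
  facet normal 0.0000 -1.0000 0.0000
    outer loop
      vertex 0.000 0.000 0.000
      vertex 22.000 0.000 0.000
      vertex 22.000 0.000 14.000
    endloop
  endfacet
  facet normal 0.0000 -1.0000 0.0000
    outer loop
      vertex 0.000 0.000 0.000
      vertex 22.000 0.000 14.000
      vertex 0.000 0.000 14.000
    endloop
  endfacet
  facet normal 0.0000 0.5039 0.8638
    outer loop
      vertex 0.000 0.000 14.000
      vertex 22.000 0.000 14.000
      vertex 22.000 24.000 0.000
    endloop
  endfacet
  facet normal 0.0000 0.5039 0.8638
    outer loop
      vertex 0.000 0.000 14.000
      vertex 22.000 24.000 0.000
      vertex 0.000 24.000 0.000
    endloop
  endfacet
  facet normal -1.0000 0.0000 0.0000
    outer loop
      vertex 0.000 0.000 14.000
      vertex 0.000 24.000 0.000
      vertex 0.000 0.000 0.000
    endloop
  endfacet
  facet normal 1.0000 0.0000 0.0000
    outer loop
      vertex 22.000 0.000 0.000
      vertex 22.000 24.000 0.000
      vertex 22.000 0.000 14.000
    endloop
  endfacet
endsolid part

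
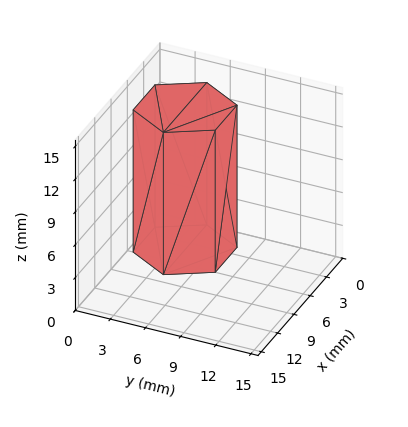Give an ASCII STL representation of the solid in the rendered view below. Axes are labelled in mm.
Reading the render: the shape is a regular 6-sided prism (a cylinder approximated with 6 flat sides), circumscribed radius ≈ 4 mm, height ≈ 13 mm (dimensions read to the nearest mm from the axis ticks). For the STL, each face is triangulated and given an outward normal.

solid part
  facet normal 0.0000 0.0000 -1.0000
    outer loop
      vertex 2.0 7.5 0.0
      vertex 6.0 7.5 0.0
      vertex 8.0 4.0 0.0
    endloop
  endfacet
  facet normal 0.0000 0.0000 -1.0000
    outer loop
      vertex 0.0 4.0 0.0
      vertex 2.0 7.5 0.0
      vertex 8.0 4.0 0.0
    endloop
  endfacet
  facet normal 0.0000 0.0000 -1.0000
    outer loop
      vertex 2.0 0.5 0.0
      vertex 0.0 4.0 0.0
      vertex 8.0 4.0 0.0
    endloop
  endfacet
  facet normal 0.0000 0.0000 -1.0000
    outer loop
      vertex 6.0 0.5 0.0
      vertex 2.0 0.5 0.0
      vertex 8.0 4.0 0.0
    endloop
  endfacet
  facet normal 0.0000 0.0000 1.0000
    outer loop
      vertex 8.0 4.0 13.0
      vertex 6.0 7.5 13.0
      vertex 2.0 7.5 13.0
    endloop
  endfacet
  facet normal 0.0000 0.0000 1.0000
    outer loop
      vertex 8.0 4.0 13.0
      vertex 2.0 7.5 13.0
      vertex 0.0 4.0 13.0
    endloop
  endfacet
  facet normal 0.0000 0.0000 1.0000
    outer loop
      vertex 8.0 4.0 13.0
      vertex 0.0 4.0 13.0
      vertex 2.0 0.5 13.0
    endloop
  endfacet
  facet normal 0.0000 0.0000 1.0000
    outer loop
      vertex 8.0 4.0 13.0
      vertex 2.0 0.5 13.0
      vertex 6.0 0.5 13.0
    endloop
  endfacet
  facet normal 0.8682 0.4961 0.0000
    outer loop
      vertex 8.0 4.0 0.0
      vertex 6.0 7.5 0.0
      vertex 6.0 7.5 13.0
    endloop
  endfacet
  facet normal 0.8682 0.4961 0.0000
    outer loop
      vertex 8.0 4.0 0.0
      vertex 6.0 7.5 13.0
      vertex 8.0 4.0 13.0
    endloop
  endfacet
  facet normal 0.0000 1.0000 0.0000
    outer loop
      vertex 6.0 7.5 0.0
      vertex 2.0 7.5 0.0
      vertex 2.0 7.5 13.0
    endloop
  endfacet
  facet normal 0.0000 1.0000 0.0000
    outer loop
      vertex 6.0 7.5 0.0
      vertex 2.0 7.5 13.0
      vertex 6.0 7.5 13.0
    endloop
  endfacet
  facet normal -0.8682 0.4961 0.0000
    outer loop
      vertex 2.0 7.5 0.0
      vertex 0.0 4.0 0.0
      vertex 0.0 4.0 13.0
    endloop
  endfacet
  facet normal -0.8682 0.4961 0.0000
    outer loop
      vertex 2.0 7.5 0.0
      vertex 0.0 4.0 13.0
      vertex 2.0 7.5 13.0
    endloop
  endfacet
  facet normal -0.8682 -0.4961 0.0000
    outer loop
      vertex 0.0 4.0 0.0
      vertex 2.0 0.5 0.0
      vertex 2.0 0.5 13.0
    endloop
  endfacet
  facet normal -0.8682 -0.4961 0.0000
    outer loop
      vertex 0.0 4.0 0.0
      vertex 2.0 0.5 13.0
      vertex 0.0 4.0 13.0
    endloop
  endfacet
  facet normal 0.0000 -1.0000 0.0000
    outer loop
      vertex 2.0 0.5 0.0
      vertex 6.0 0.5 0.0
      vertex 6.0 0.5 13.0
    endloop
  endfacet
  facet normal 0.0000 -1.0000 0.0000
    outer loop
      vertex 2.0 0.5 0.0
      vertex 6.0 0.5 13.0
      vertex 2.0 0.5 13.0
    endloop
  endfacet
  facet normal 0.8682 -0.4961 0.0000
    outer loop
      vertex 6.0 0.5 0.0
      vertex 8.0 4.0 0.0
      vertex 8.0 4.0 13.0
    endloop
  endfacet
  facet normal 0.8682 -0.4961 0.0000
    outer loop
      vertex 6.0 0.5 0.0
      vertex 8.0 4.0 13.0
      vertex 6.0 0.5 13.0
    endloop
  endfacet
endsolid part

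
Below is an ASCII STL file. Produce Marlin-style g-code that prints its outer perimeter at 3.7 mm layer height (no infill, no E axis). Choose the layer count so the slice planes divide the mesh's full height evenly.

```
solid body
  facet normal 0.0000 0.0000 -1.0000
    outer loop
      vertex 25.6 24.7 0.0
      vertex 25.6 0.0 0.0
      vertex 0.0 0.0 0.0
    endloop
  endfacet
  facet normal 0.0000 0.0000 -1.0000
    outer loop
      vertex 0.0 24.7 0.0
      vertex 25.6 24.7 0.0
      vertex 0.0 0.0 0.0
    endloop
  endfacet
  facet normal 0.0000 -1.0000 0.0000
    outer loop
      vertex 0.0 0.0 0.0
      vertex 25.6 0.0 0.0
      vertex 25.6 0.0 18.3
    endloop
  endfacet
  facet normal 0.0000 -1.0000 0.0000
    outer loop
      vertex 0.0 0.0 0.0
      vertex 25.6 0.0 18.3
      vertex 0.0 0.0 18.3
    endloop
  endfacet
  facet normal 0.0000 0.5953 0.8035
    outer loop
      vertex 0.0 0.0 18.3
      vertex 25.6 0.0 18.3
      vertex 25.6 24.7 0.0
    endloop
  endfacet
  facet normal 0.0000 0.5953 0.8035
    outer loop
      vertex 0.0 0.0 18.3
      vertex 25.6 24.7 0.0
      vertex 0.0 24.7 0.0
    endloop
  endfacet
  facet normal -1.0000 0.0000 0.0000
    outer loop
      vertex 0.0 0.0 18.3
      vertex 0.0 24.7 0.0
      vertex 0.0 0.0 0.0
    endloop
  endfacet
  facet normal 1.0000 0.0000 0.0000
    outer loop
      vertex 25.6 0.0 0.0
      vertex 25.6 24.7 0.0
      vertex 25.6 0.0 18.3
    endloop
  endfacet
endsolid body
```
; perimeter-only toolpath
G21 ; units = mm
G90 ; absolute positioning
G28 ; home
; layer 1
G0 Z3.7
G0 X0.0 Y0.0
G1 X25.6 Y0.0
G1 X25.6 Y19.8
G1 X0.0 Y19.8
G1 X0.0 Y0.0
; layer 2
G0 Z7.3
G0 X0.0 Y0.0
G1 X25.6 Y0.0
G1 X25.6 Y14.8
G1 X0.0 Y14.8
G1 X0.0 Y0.0
; layer 3
G0 Z11.0
G0 X0.0 Y0.0
G1 X25.6 Y0.0
G1 X25.6 Y9.9
G1 X0.0 Y9.9
G1 X0.0 Y0.0
; layer 4
G0 Z14.6
G0 X0.0 Y0.0
G1 X25.6 Y0.0
G1 X25.6 Y4.9
G1 X0.0 Y4.9
G1 X0.0 Y0.0
M2 ; end

The solid is a wedge (ramp): 25.6 × 24.7 mm base, rising to 18.3 mm along the y=0 edge and sloping linearly to z=0 at y=24.7. Slicing at Δz = 3.7 mm — 5 equal slices spanning the solid's height, so layer i sits at z = i·h/5 — gives 4 non-empty perimeters. Each is a 4-segment closed polygon; G0 lifts to the layer z and rapids to the start vertex, then G1 traces the edges. The cross-section shrinks linearly with z (the slice at the apex is degenerate and omitted).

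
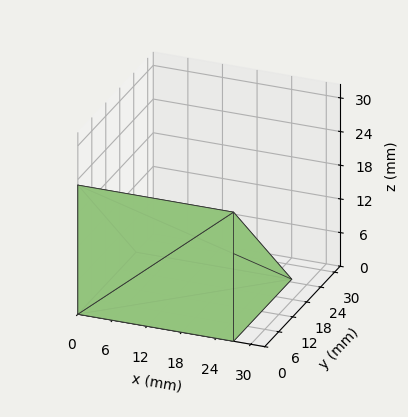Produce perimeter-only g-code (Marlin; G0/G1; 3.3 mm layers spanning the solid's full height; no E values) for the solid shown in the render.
Reading the render: the shape is a wedge (ramp): 27 × 25 mm base, rising to 23 mm along the y=0 edge and sloping linearly to z=0 at y=25 (dimensions read to the nearest mm from the axis ticks). For the g-code, the solid's height is divided into equal slices at the stated Δz and each level perimeter traced with G1 moves after a G0 lift.

; perimeter-only toolpath
G21 ; units = mm
G90 ; absolute positioning
G28 ; home
; layer 1
G0 Z3.3
G0 X0.0 Y0.0
G1 X27.0 Y0.0
G1 X27.0 Y21.4
G1 X0.0 Y21.4
G1 X0.0 Y0.0
; layer 2
G0 Z6.6
G0 X0.0 Y0.0
G1 X27.0 Y0.0
G1 X27.0 Y17.9
G1 X0.0 Y17.9
G1 X0.0 Y0.0
; layer 3
G0 Z9.9
G0 X0.0 Y0.0
G1 X27.0 Y0.0
G1 X27.0 Y14.3
G1 X0.0 Y14.3
G1 X0.0 Y0.0
; layer 4
G0 Z13.1
G0 X0.0 Y0.0
G1 X27.0 Y0.0
G1 X27.0 Y10.7
G1 X0.0 Y10.7
G1 X0.0 Y0.0
; layer 5
G0 Z16.4
G0 X0.0 Y0.0
G1 X27.0 Y0.0
G1 X27.0 Y7.1
G1 X0.0 Y7.1
G1 X0.0 Y0.0
; layer 6
G0 Z19.7
G0 X0.0 Y0.0
G1 X27.0 Y0.0
G1 X27.0 Y3.6
G1 X0.0 Y3.6
G1 X0.0 Y0.0
M2 ; end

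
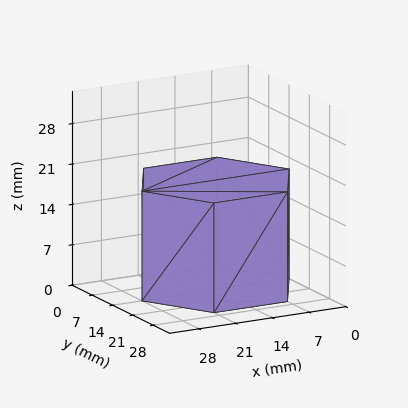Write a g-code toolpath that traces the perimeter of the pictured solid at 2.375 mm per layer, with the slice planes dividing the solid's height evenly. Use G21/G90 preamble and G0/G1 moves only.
Reading the render: the shape is a regular 6-sided prism (a cylinder approximated with 6 flat sides), circumscribed radius ≈ 14 mm, height ≈ 19 mm (dimensions read to the nearest mm from the axis ticks). For the g-code, the solid's height is divided into equal slices at the stated Δz and each level perimeter traced with G1 moves after a G0 lift.

; perimeter-only toolpath
G21 ; units = mm
G90 ; absolute positioning
G28 ; home
; layer 1
G0 Z2.375
G0 X28.000 Y14.000
G1 X21.000 Y26.124
G1 X7.000 Y26.124
G1 X0.000 Y14.000
G1 X7.000 Y1.876
G1 X21.000 Y1.876
G1 X28.000 Y14.000
; layer 2
G0 Z4.750
G0 X28.000 Y14.000
G1 X21.000 Y26.124
G1 X7.000 Y26.124
G1 X0.000 Y14.000
G1 X7.000 Y1.876
G1 X21.000 Y1.876
G1 X28.000 Y14.000
; layer 3
G0 Z7.125
G0 X28.000 Y14.000
G1 X21.000 Y26.124
G1 X7.000 Y26.124
G1 X0.000 Y14.000
G1 X7.000 Y1.876
G1 X21.000 Y1.876
G1 X28.000 Y14.000
; layer 4
G0 Z9.500
G0 X28.000 Y14.000
G1 X21.000 Y26.124
G1 X7.000 Y26.124
G1 X0.000 Y14.000
G1 X7.000 Y1.876
G1 X21.000 Y1.876
G1 X28.000 Y14.000
; layer 5
G0 Z11.875
G0 X28.000 Y14.000
G1 X21.000 Y26.124
G1 X7.000 Y26.124
G1 X0.000 Y14.000
G1 X7.000 Y1.876
G1 X21.000 Y1.876
G1 X28.000 Y14.000
; layer 6
G0 Z14.250
G0 X28.000 Y14.000
G1 X21.000 Y26.124
G1 X7.000 Y26.124
G1 X0.000 Y14.000
G1 X7.000 Y1.876
G1 X21.000 Y1.876
G1 X28.000 Y14.000
; layer 7
G0 Z16.625
G0 X28.000 Y14.000
G1 X21.000 Y26.124
G1 X7.000 Y26.124
G1 X0.000 Y14.000
G1 X7.000 Y1.876
G1 X21.000 Y1.876
G1 X28.000 Y14.000
; layer 8
G0 Z19.000
G0 X28.000 Y14.000
G1 X21.000 Y26.124
G1 X7.000 Y26.124
G1 X0.000 Y14.000
G1 X7.000 Y1.876
G1 X21.000 Y1.876
G1 X28.000 Y14.000
M2 ; end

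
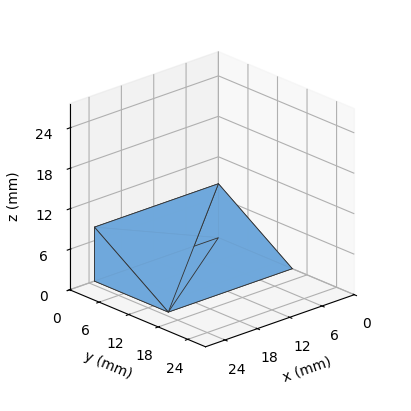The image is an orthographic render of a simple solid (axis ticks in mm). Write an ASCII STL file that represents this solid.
Reading the render: the shape is a wedge (ramp): 23 × 15 mm base, rising to 8 mm along the y=0 edge and sloping linearly to z=0 at y=15 (dimensions read to the nearest mm from the axis ticks). For the STL, each face is triangulated and given an outward normal.

solid part
  facet normal 0.0000 0.0000 -1.0000
    outer loop
      vertex 23.0 15.0 0.0
      vertex 23.0 0.0 0.0
      vertex 0.0 0.0 0.0
    endloop
  endfacet
  facet normal 0.0000 0.0000 -1.0000
    outer loop
      vertex 0.0 15.0 0.0
      vertex 23.0 15.0 0.0
      vertex 0.0 0.0 0.0
    endloop
  endfacet
  facet normal 0.0000 -1.0000 0.0000
    outer loop
      vertex 0.0 0.0 0.0
      vertex 23.0 0.0 0.0
      vertex 23.0 0.0 8.0
    endloop
  endfacet
  facet normal 0.0000 -1.0000 0.0000
    outer loop
      vertex 0.0 0.0 0.0
      vertex 23.0 0.0 8.0
      vertex 0.0 0.0 8.0
    endloop
  endfacet
  facet normal 0.0000 0.4706 0.8824
    outer loop
      vertex 0.0 0.0 8.0
      vertex 23.0 0.0 8.0
      vertex 23.0 15.0 0.0
    endloop
  endfacet
  facet normal 0.0000 0.4706 0.8824
    outer loop
      vertex 0.0 0.0 8.0
      vertex 23.0 15.0 0.0
      vertex 0.0 15.0 0.0
    endloop
  endfacet
  facet normal -1.0000 0.0000 0.0000
    outer loop
      vertex 0.0 0.0 8.0
      vertex 0.0 15.0 0.0
      vertex 0.0 0.0 0.0
    endloop
  endfacet
  facet normal 1.0000 0.0000 0.0000
    outer loop
      vertex 23.0 0.0 0.0
      vertex 23.0 15.0 0.0
      vertex 23.0 0.0 8.0
    endloop
  endfacet
endsolid part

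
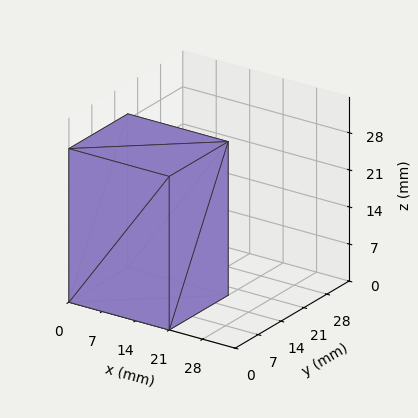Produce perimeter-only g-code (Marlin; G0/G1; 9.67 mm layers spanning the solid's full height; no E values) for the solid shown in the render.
Reading the render: the shape is a rectangular box, roughly 21 × 18 mm footprint and 29 mm tall (dimensions read to the nearest mm from the axis ticks). For the g-code, the solid's height is divided into equal slices at the stated Δz and each level perimeter traced with G1 moves after a G0 lift.

; perimeter-only toolpath
G21 ; units = mm
G90 ; absolute positioning
G28 ; home
; layer 1
G0 Z9.67
G0 X0.00 Y0.00
G1 X21.00 Y0.00
G1 X21.00 Y18.00
G1 X0.00 Y18.00
G1 X0.00 Y0.00
; layer 2
G0 Z19.33
G0 X0.00 Y0.00
G1 X21.00 Y0.00
G1 X21.00 Y18.00
G1 X0.00 Y18.00
G1 X0.00 Y0.00
; layer 3
G0 Z29.00
G0 X0.00 Y0.00
G1 X21.00 Y0.00
G1 X21.00 Y18.00
G1 X0.00 Y18.00
G1 X0.00 Y0.00
M2 ; end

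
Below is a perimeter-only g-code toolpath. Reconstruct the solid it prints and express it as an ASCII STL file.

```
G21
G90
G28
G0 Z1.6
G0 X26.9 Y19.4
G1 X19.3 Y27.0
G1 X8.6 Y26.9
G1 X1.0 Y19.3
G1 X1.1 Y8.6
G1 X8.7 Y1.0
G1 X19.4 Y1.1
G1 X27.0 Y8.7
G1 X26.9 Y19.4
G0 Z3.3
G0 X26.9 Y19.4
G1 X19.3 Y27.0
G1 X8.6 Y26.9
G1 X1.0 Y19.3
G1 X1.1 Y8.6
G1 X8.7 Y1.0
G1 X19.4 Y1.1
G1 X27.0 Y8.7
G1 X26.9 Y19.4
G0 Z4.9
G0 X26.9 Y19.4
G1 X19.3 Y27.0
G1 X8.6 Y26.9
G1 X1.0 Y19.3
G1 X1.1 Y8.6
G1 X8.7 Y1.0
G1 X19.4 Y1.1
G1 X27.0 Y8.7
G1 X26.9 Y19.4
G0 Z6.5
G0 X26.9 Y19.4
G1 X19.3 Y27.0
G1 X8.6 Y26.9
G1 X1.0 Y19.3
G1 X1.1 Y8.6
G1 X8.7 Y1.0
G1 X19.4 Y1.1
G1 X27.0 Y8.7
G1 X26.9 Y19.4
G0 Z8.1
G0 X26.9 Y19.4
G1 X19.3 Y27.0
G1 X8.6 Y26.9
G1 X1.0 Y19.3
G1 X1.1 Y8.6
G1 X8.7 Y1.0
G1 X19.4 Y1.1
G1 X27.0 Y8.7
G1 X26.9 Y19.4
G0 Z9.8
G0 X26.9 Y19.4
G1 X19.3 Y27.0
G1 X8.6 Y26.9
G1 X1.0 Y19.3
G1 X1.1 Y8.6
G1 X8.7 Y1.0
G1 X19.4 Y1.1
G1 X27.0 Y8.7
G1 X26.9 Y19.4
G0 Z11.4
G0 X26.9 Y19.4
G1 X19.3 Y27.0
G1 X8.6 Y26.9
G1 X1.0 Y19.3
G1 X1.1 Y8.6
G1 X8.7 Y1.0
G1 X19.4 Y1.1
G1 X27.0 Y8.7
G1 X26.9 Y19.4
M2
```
solid part
  facet normal 0.0000 0.0000 -1.0000
    outer loop
      vertex 8.6 26.9 0.0
      vertex 19.3 27.0 0.0
      vertex 26.9 19.4 0.0
    endloop
  endfacet
  facet normal 0.0000 0.0000 -1.0000
    outer loop
      vertex 1.0 19.3 0.0
      vertex 8.6 26.9 0.0
      vertex 26.9 19.4 0.0
    endloop
  endfacet
  facet normal 0.0000 0.0000 -1.0000
    outer loop
      vertex 1.1 8.6 0.0
      vertex 1.0 19.3 0.0
      vertex 26.9 19.4 0.0
    endloop
  endfacet
  facet normal 0.0000 0.0000 -1.0000
    outer loop
      vertex 8.7 1.0 0.0
      vertex 1.1 8.6 0.0
      vertex 26.9 19.4 0.0
    endloop
  endfacet
  facet normal 0.0000 0.0000 -1.0000
    outer loop
      vertex 19.4 1.1 0.0
      vertex 8.7 1.0 0.0
      vertex 26.9 19.4 0.0
    endloop
  endfacet
  facet normal 0.0000 0.0000 -1.0000
    outer loop
      vertex 27.0 8.7 0.0
      vertex 19.4 1.1 0.0
      vertex 26.9 19.4 0.0
    endloop
  endfacet
  facet normal 0.0000 0.0000 1.0000
    outer loop
      vertex 26.9 19.4 11.4
      vertex 19.3 27.0 11.4
      vertex 8.6 26.9 11.4
    endloop
  endfacet
  facet normal 0.0000 0.0000 1.0000
    outer loop
      vertex 26.9 19.4 11.4
      vertex 8.6 26.9 11.4
      vertex 1.0 19.3 11.4
    endloop
  endfacet
  facet normal 0.0000 0.0000 1.0000
    outer loop
      vertex 26.9 19.4 11.4
      vertex 1.0 19.3 11.4
      vertex 1.1 8.6 11.4
    endloop
  endfacet
  facet normal 0.0000 0.0000 1.0000
    outer loop
      vertex 26.9 19.4 11.4
      vertex 1.1 8.6 11.4
      vertex 8.7 1.0 11.4
    endloop
  endfacet
  facet normal 0.0000 0.0000 1.0000
    outer loop
      vertex 26.9 19.4 11.4
      vertex 8.7 1.0 11.4
      vertex 19.4 1.1 11.4
    endloop
  endfacet
  facet normal 0.0000 0.0000 1.0000
    outer loop
      vertex 26.9 19.4 11.4
      vertex 19.4 1.1 11.4
      vertex 27.0 8.7 11.4
    endloop
  endfacet
  facet normal 0.7071 0.7071 0.0000
    outer loop
      vertex 26.9 19.4 0.0
      vertex 19.3 27.0 0.0
      vertex 19.3 27.0 11.4
    endloop
  endfacet
  facet normal 0.7071 0.7071 0.0000
    outer loop
      vertex 26.9 19.4 0.0
      vertex 19.3 27.0 11.4
      vertex 26.9 19.4 11.4
    endloop
  endfacet
  facet normal -0.0093 1.0000 0.0000
    outer loop
      vertex 19.3 27.0 0.0
      vertex 8.6 26.9 0.0
      vertex 8.6 26.9 11.4
    endloop
  endfacet
  facet normal -0.0093 1.0000 0.0000
    outer loop
      vertex 19.3 27.0 0.0
      vertex 8.6 26.9 11.4
      vertex 19.3 27.0 11.4
    endloop
  endfacet
  facet normal -0.7071 0.7071 0.0000
    outer loop
      vertex 8.6 26.9 0.0
      vertex 1.0 19.3 0.0
      vertex 1.0 19.3 11.4
    endloop
  endfacet
  facet normal -0.7071 0.7071 0.0000
    outer loop
      vertex 8.6 26.9 0.0
      vertex 1.0 19.3 11.4
      vertex 8.6 26.9 11.4
    endloop
  endfacet
  facet normal -1.0000 -0.0093 0.0000
    outer loop
      vertex 1.0 19.3 0.0
      vertex 1.1 8.6 0.0
      vertex 1.1 8.6 11.4
    endloop
  endfacet
  facet normal -1.0000 -0.0093 0.0000
    outer loop
      vertex 1.0 19.3 0.0
      vertex 1.1 8.6 11.4
      vertex 1.0 19.3 11.4
    endloop
  endfacet
  facet normal -0.7071 -0.7071 0.0000
    outer loop
      vertex 1.1 8.6 0.0
      vertex 8.7 1.0 0.0
      vertex 8.7 1.0 11.4
    endloop
  endfacet
  facet normal -0.7071 -0.7071 0.0000
    outer loop
      vertex 1.1 8.6 0.0
      vertex 8.7 1.0 11.4
      vertex 1.1 8.6 11.4
    endloop
  endfacet
  facet normal 0.0093 -1.0000 0.0000
    outer loop
      vertex 8.7 1.0 0.0
      vertex 19.4 1.1 0.0
      vertex 19.4 1.1 11.4
    endloop
  endfacet
  facet normal 0.0093 -1.0000 0.0000
    outer loop
      vertex 8.7 1.0 0.0
      vertex 19.4 1.1 11.4
      vertex 8.7 1.0 11.4
    endloop
  endfacet
  facet normal 0.7071 -0.7071 0.0000
    outer loop
      vertex 19.4 1.1 0.0
      vertex 27.0 8.7 0.0
      vertex 27.0 8.7 11.4
    endloop
  endfacet
  facet normal 0.7071 -0.7071 0.0000
    outer loop
      vertex 19.4 1.1 0.0
      vertex 27.0 8.7 11.4
      vertex 19.4 1.1 11.4
    endloop
  endfacet
  facet normal 1.0000 0.0093 0.0000
    outer loop
      vertex 27.0 8.7 0.0
      vertex 26.9 19.4 0.0
      vertex 26.9 19.4 11.4
    endloop
  endfacet
  facet normal 1.0000 0.0093 0.0000
    outer loop
      vertex 27.0 8.7 0.0
      vertex 26.9 19.4 11.4
      vertex 27.0 8.7 11.4
    endloop
  endfacet
endsolid part

The G0 Z moves step by Δz≈1.6 mm. Every layer's G1 loop is the same polygon, so the solid is a straight extrusion of it from z=0 to z≈11.4. Closing with flat bottom and top caps and triangulating gives 28 facets — a regular 8-sided prism (a cylinder approximated with 8 flat sides), circumscribed radius ≈ 14 mm, height ≈ 11.4 mm.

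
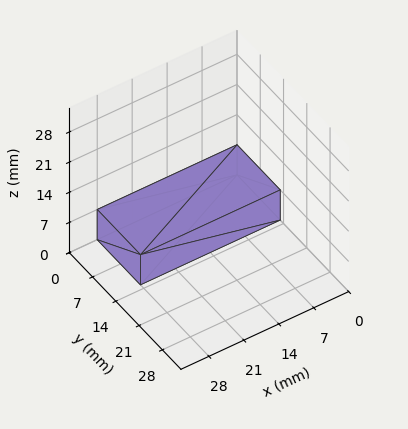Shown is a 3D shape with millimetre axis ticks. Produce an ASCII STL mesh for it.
Reading the render: the shape is a rectangular box, roughly 28 × 13 mm footprint and 7 mm tall (dimensions read to the nearest mm from the axis ticks). For the STL, each face is triangulated and given an outward normal.

solid part
  facet normal 0.0000 0.0000 -1.0000
    outer loop
      vertex 28.00 13.00 0.00
      vertex 28.00 0.00 0.00
      vertex 0.00 0.00 0.00
    endloop
  endfacet
  facet normal 0.0000 0.0000 -1.0000
    outer loop
      vertex 0.00 13.00 0.00
      vertex 28.00 13.00 0.00
      vertex 0.00 0.00 0.00
    endloop
  endfacet
  facet normal 0.0000 0.0000 1.0000
    outer loop
      vertex 0.00 0.00 7.00
      vertex 28.00 0.00 7.00
      vertex 28.00 13.00 7.00
    endloop
  endfacet
  facet normal 0.0000 0.0000 1.0000
    outer loop
      vertex 0.00 0.00 7.00
      vertex 28.00 13.00 7.00
      vertex 0.00 13.00 7.00
    endloop
  endfacet
  facet normal 0.0000 -1.0000 0.0000
    outer loop
      vertex 0.00 0.00 0.00
      vertex 28.00 0.00 0.00
      vertex 28.00 0.00 7.00
    endloop
  endfacet
  facet normal 0.0000 -1.0000 0.0000
    outer loop
      vertex 0.00 0.00 0.00
      vertex 28.00 0.00 7.00
      vertex 0.00 0.00 7.00
    endloop
  endfacet
  facet normal 0.0000 1.0000 0.0000
    outer loop
      vertex 28.00 13.00 7.00
      vertex 28.00 13.00 0.00
      vertex 0.00 13.00 0.00
    endloop
  endfacet
  facet normal 0.0000 1.0000 0.0000
    outer loop
      vertex 0.00 13.00 7.00
      vertex 28.00 13.00 7.00
      vertex 0.00 13.00 0.00
    endloop
  endfacet
  facet normal -1.0000 0.0000 0.0000
    outer loop
      vertex 0.00 13.00 7.00
      vertex 0.00 13.00 0.00
      vertex 0.00 0.00 0.00
    endloop
  endfacet
  facet normal -1.0000 0.0000 0.0000
    outer loop
      vertex 0.00 0.00 7.00
      vertex 0.00 13.00 7.00
      vertex 0.00 0.00 0.00
    endloop
  endfacet
  facet normal 1.0000 0.0000 0.0000
    outer loop
      vertex 28.00 0.00 0.00
      vertex 28.00 13.00 0.00
      vertex 28.00 13.00 7.00
    endloop
  endfacet
  facet normal 1.0000 0.0000 0.0000
    outer loop
      vertex 28.00 0.00 0.00
      vertex 28.00 13.00 7.00
      vertex 28.00 0.00 7.00
    endloop
  endfacet
endsolid part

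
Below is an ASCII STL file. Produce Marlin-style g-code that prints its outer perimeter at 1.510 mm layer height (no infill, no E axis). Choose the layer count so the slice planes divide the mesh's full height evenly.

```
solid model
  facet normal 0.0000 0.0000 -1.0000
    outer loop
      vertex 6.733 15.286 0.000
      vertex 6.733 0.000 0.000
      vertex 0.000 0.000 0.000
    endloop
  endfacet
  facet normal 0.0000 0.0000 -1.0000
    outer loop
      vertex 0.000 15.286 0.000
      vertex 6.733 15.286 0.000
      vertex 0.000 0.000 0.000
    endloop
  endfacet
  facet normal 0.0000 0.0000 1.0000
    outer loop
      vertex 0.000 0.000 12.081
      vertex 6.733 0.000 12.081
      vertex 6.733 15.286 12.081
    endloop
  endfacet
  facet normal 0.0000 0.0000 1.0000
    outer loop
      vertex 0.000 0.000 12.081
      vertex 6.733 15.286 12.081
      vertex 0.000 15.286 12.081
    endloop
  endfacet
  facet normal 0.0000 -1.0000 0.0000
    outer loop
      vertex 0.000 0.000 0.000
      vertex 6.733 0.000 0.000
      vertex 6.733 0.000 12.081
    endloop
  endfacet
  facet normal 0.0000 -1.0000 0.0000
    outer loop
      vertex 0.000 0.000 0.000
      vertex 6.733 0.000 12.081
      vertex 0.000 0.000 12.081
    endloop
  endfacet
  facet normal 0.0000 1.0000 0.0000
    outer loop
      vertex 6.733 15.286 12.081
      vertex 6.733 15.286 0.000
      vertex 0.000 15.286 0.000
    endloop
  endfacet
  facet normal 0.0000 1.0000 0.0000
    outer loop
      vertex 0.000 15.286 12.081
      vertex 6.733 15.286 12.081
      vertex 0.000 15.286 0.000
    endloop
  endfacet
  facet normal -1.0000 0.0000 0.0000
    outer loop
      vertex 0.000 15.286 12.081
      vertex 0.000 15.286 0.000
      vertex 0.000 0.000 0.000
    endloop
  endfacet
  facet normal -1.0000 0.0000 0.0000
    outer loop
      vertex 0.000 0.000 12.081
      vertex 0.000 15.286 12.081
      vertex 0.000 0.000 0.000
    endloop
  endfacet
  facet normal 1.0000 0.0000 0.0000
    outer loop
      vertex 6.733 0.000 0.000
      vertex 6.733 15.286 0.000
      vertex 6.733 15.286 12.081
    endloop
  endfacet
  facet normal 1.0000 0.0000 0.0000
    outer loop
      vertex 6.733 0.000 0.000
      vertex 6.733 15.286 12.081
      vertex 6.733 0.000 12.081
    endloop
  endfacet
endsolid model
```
; perimeter-only toolpath
G21 ; units = mm
G90 ; absolute positioning
G28 ; home
; layer 1
G0 Z1.510
G0 X0.000 Y0.000
G1 X6.733 Y0.000
G1 X6.733 Y15.286
G1 X0.000 Y15.286
G1 X0.000 Y0.000
; layer 2
G0 Z3.020
G0 X0.000 Y0.000
G1 X6.733 Y0.000
G1 X6.733 Y15.286
G1 X0.000 Y15.286
G1 X0.000 Y0.000
; layer 3
G0 Z4.530
G0 X0.000 Y0.000
G1 X6.733 Y0.000
G1 X6.733 Y15.286
G1 X0.000 Y15.286
G1 X0.000 Y0.000
; layer 4
G0 Z6.040
G0 X0.000 Y0.000
G1 X6.733 Y0.000
G1 X6.733 Y15.286
G1 X0.000 Y15.286
G1 X0.000 Y0.000
; layer 5
G0 Z7.551
G0 X0.000 Y0.000
G1 X6.733 Y0.000
G1 X6.733 Y15.286
G1 X0.000 Y15.286
G1 X0.000 Y0.000
; layer 6
G0 Z9.061
G0 X0.000 Y0.000
G1 X6.733 Y0.000
G1 X6.733 Y15.286
G1 X0.000 Y15.286
G1 X0.000 Y0.000
; layer 7
G0 Z10.571
G0 X0.000 Y0.000
G1 X6.733 Y0.000
G1 X6.733 Y15.286
G1 X0.000 Y15.286
G1 X0.000 Y0.000
; layer 8
G0 Z12.081
G0 X0.000 Y0.000
G1 X6.733 Y0.000
G1 X6.733 Y15.286
G1 X0.000 Y15.286
G1 X0.000 Y0.000
M2 ; end

The solid is a rectangular box, roughly 6.73 × 15.3 mm footprint and 12.1 mm tall. Slicing at Δz = 1.510 mm — 8 equal slices spanning the solid's height, so layer i sits at z = i·h/8 — gives 8 non-empty perimeters. Each is a 4-segment closed polygon; G0 lifts to the layer z and rapids to the start vertex, then G1 traces the edges.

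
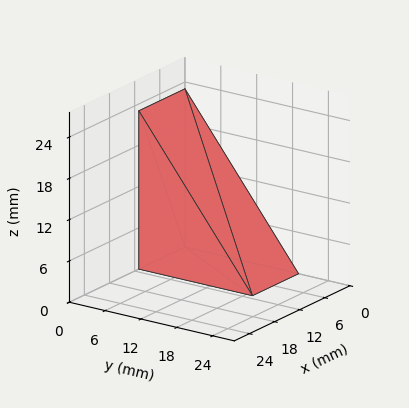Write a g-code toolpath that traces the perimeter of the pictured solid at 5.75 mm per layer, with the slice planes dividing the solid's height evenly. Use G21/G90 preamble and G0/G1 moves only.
Reading the render: the shape is a wedge (ramp): 11 × 19 mm base, rising to 23 mm along the y=0 edge and sloping linearly to z=0 at y=19 (dimensions read to the nearest mm from the axis ticks). For the g-code, the solid's height is divided into equal slices at the stated Δz and each level perimeter traced with G1 moves after a G0 lift.

; perimeter-only toolpath
G21 ; units = mm
G90 ; absolute positioning
G28 ; home
; layer 1
G0 Z5.75
G0 X0.00 Y0.00
G1 X11.00 Y0.00
G1 X11.00 Y14.25
G1 X0.00 Y14.25
G1 X0.00 Y0.00
; layer 2
G0 Z11.50
G0 X0.00 Y0.00
G1 X11.00 Y0.00
G1 X11.00 Y9.50
G1 X0.00 Y9.50
G1 X0.00 Y0.00
; layer 3
G0 Z17.25
G0 X0.00 Y0.00
G1 X11.00 Y0.00
G1 X11.00 Y4.75
G1 X0.00 Y4.75
G1 X0.00 Y0.00
M2 ; end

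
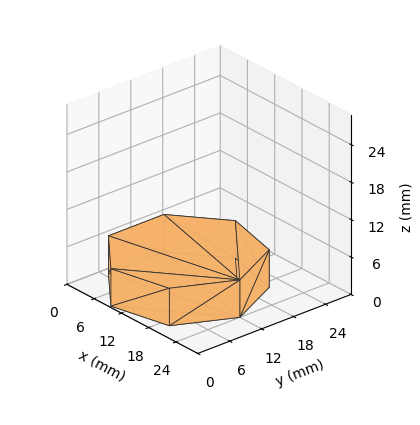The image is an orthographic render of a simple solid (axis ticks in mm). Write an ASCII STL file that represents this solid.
Reading the render: the shape is a regular 7-sided prism (a cylinder approximated with 7 flat sides), circumscribed radius ≈ 12 mm, height ≈ 6 mm (dimensions read to the nearest mm from the axis ticks). For the STL, each face is triangulated and given an outward normal.

solid part
  facet normal 0.0000 0.0000 -1.0000
    outer loop
      vertex 9.33 23.70 0.00
      vertex 19.48 21.38 0.00
      vertex 24.00 12.00 0.00
    endloop
  endfacet
  facet normal 0.0000 0.0000 -1.0000
    outer loop
      vertex 1.19 17.21 0.00
      vertex 9.33 23.70 0.00
      vertex 24.00 12.00 0.00
    endloop
  endfacet
  facet normal 0.0000 0.0000 -1.0000
    outer loop
      vertex 1.19 6.79 0.00
      vertex 1.19 17.21 0.00
      vertex 24.00 12.00 0.00
    endloop
  endfacet
  facet normal 0.0000 0.0000 -1.0000
    outer loop
      vertex 9.33 0.30 0.00
      vertex 1.19 6.79 0.00
      vertex 24.00 12.00 0.00
    endloop
  endfacet
  facet normal 0.0000 0.0000 -1.0000
    outer loop
      vertex 19.48 2.62 0.00
      vertex 9.33 0.30 0.00
      vertex 24.00 12.00 0.00
    endloop
  endfacet
  facet normal 0.0000 0.0000 1.0000
    outer loop
      vertex 24.00 12.00 6.00
      vertex 19.48 21.38 6.00
      vertex 9.33 23.70 6.00
    endloop
  endfacet
  facet normal 0.0000 0.0000 1.0000
    outer loop
      vertex 24.00 12.00 6.00
      vertex 9.33 23.70 6.00
      vertex 1.19 17.21 6.00
    endloop
  endfacet
  facet normal 0.0000 0.0000 1.0000
    outer loop
      vertex 24.00 12.00 6.00
      vertex 1.19 17.21 6.00
      vertex 1.19 6.79 6.00
    endloop
  endfacet
  facet normal 0.0000 0.0000 1.0000
    outer loop
      vertex 24.00 12.00 6.00
      vertex 1.19 6.79 6.00
      vertex 9.33 0.30 6.00
    endloop
  endfacet
  facet normal 0.0000 0.0000 1.0000
    outer loop
      vertex 24.00 12.00 6.00
      vertex 9.33 0.30 6.00
      vertex 19.48 2.62 6.00
    endloop
  endfacet
  facet normal 0.9009 0.4341 0.0000
    outer loop
      vertex 24.00 12.00 0.00
      vertex 19.48 21.38 0.00
      vertex 19.48 21.38 6.00
    endloop
  endfacet
  facet normal 0.9009 0.4341 0.0000
    outer loop
      vertex 24.00 12.00 0.00
      vertex 19.48 21.38 6.00
      vertex 24.00 12.00 6.00
    endloop
  endfacet
  facet normal 0.2228 0.9749 0.0000
    outer loop
      vertex 19.48 21.38 0.00
      vertex 9.33 23.70 0.00
      vertex 9.33 23.70 6.00
    endloop
  endfacet
  facet normal 0.2228 0.9749 0.0000
    outer loop
      vertex 19.48 21.38 0.00
      vertex 9.33 23.70 6.00
      vertex 19.48 21.38 6.00
    endloop
  endfacet
  facet normal -0.6234 0.7819 0.0000
    outer loop
      vertex 9.33 23.70 0.00
      vertex 1.19 17.21 0.00
      vertex 1.19 17.21 6.00
    endloop
  endfacet
  facet normal -0.6234 0.7819 0.0000
    outer loop
      vertex 9.33 23.70 0.00
      vertex 1.19 17.21 6.00
      vertex 9.33 23.70 6.00
    endloop
  endfacet
  facet normal -1.0000 0.0000 0.0000
    outer loop
      vertex 1.19 17.21 0.00
      vertex 1.19 6.79 0.00
      vertex 1.19 6.79 6.00
    endloop
  endfacet
  facet normal -1.0000 0.0000 0.0000
    outer loop
      vertex 1.19 17.21 0.00
      vertex 1.19 6.79 6.00
      vertex 1.19 17.21 6.00
    endloop
  endfacet
  facet normal -0.6234 -0.7819 0.0000
    outer loop
      vertex 1.19 6.79 0.00
      vertex 9.33 0.30 0.00
      vertex 9.33 0.30 6.00
    endloop
  endfacet
  facet normal -0.6234 -0.7819 0.0000
    outer loop
      vertex 1.19 6.79 0.00
      vertex 9.33 0.30 6.00
      vertex 1.19 6.79 6.00
    endloop
  endfacet
  facet normal 0.2228 -0.9749 0.0000
    outer loop
      vertex 9.33 0.30 0.00
      vertex 19.48 2.62 0.00
      vertex 19.48 2.62 6.00
    endloop
  endfacet
  facet normal 0.2228 -0.9749 0.0000
    outer loop
      vertex 9.33 0.30 0.00
      vertex 19.48 2.62 6.00
      vertex 9.33 0.30 6.00
    endloop
  endfacet
  facet normal 0.9009 -0.4341 0.0000
    outer loop
      vertex 19.48 2.62 0.00
      vertex 24.00 12.00 0.00
      vertex 24.00 12.00 6.00
    endloop
  endfacet
  facet normal 0.9009 -0.4341 0.0000
    outer loop
      vertex 19.48 2.62 0.00
      vertex 24.00 12.00 6.00
      vertex 19.48 2.62 6.00
    endloop
  endfacet
endsolid part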